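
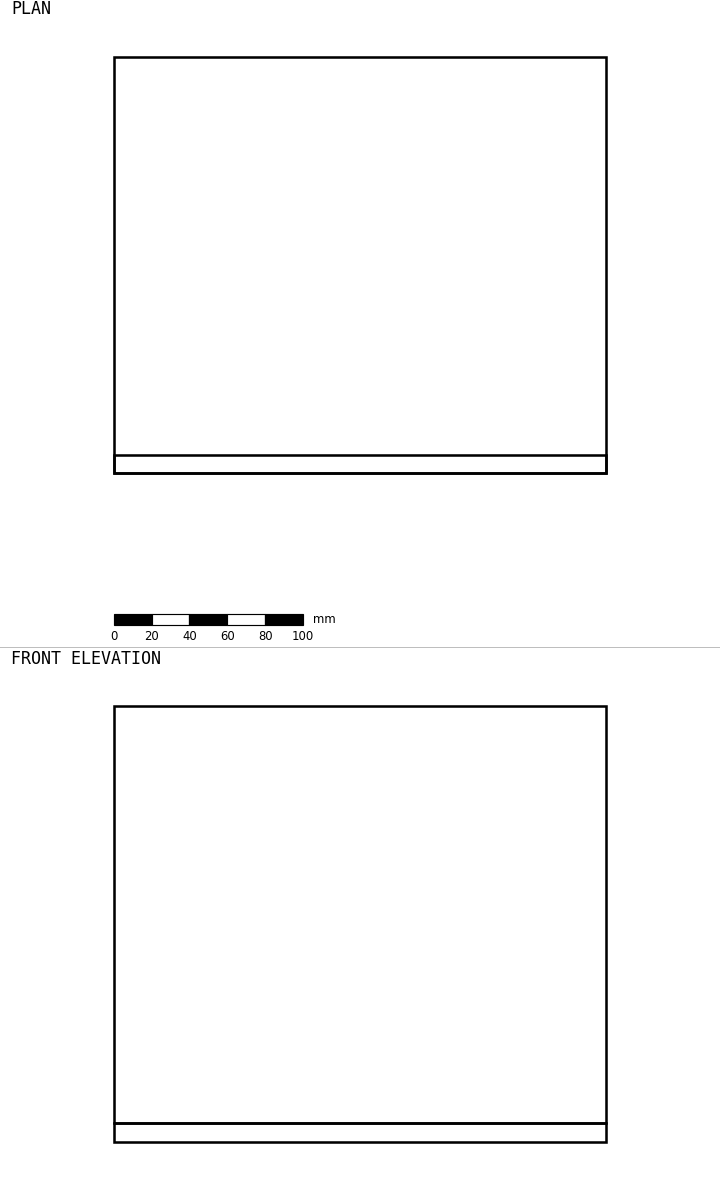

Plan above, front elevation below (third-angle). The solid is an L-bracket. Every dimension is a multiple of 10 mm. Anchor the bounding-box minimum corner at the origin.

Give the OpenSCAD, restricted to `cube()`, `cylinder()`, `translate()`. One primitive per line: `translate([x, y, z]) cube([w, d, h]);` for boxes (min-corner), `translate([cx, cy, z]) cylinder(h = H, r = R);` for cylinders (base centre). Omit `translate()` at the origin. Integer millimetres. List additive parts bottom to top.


cube([260, 220, 10]);
translate([0, 0, 10]) cube([260, 10, 220]);


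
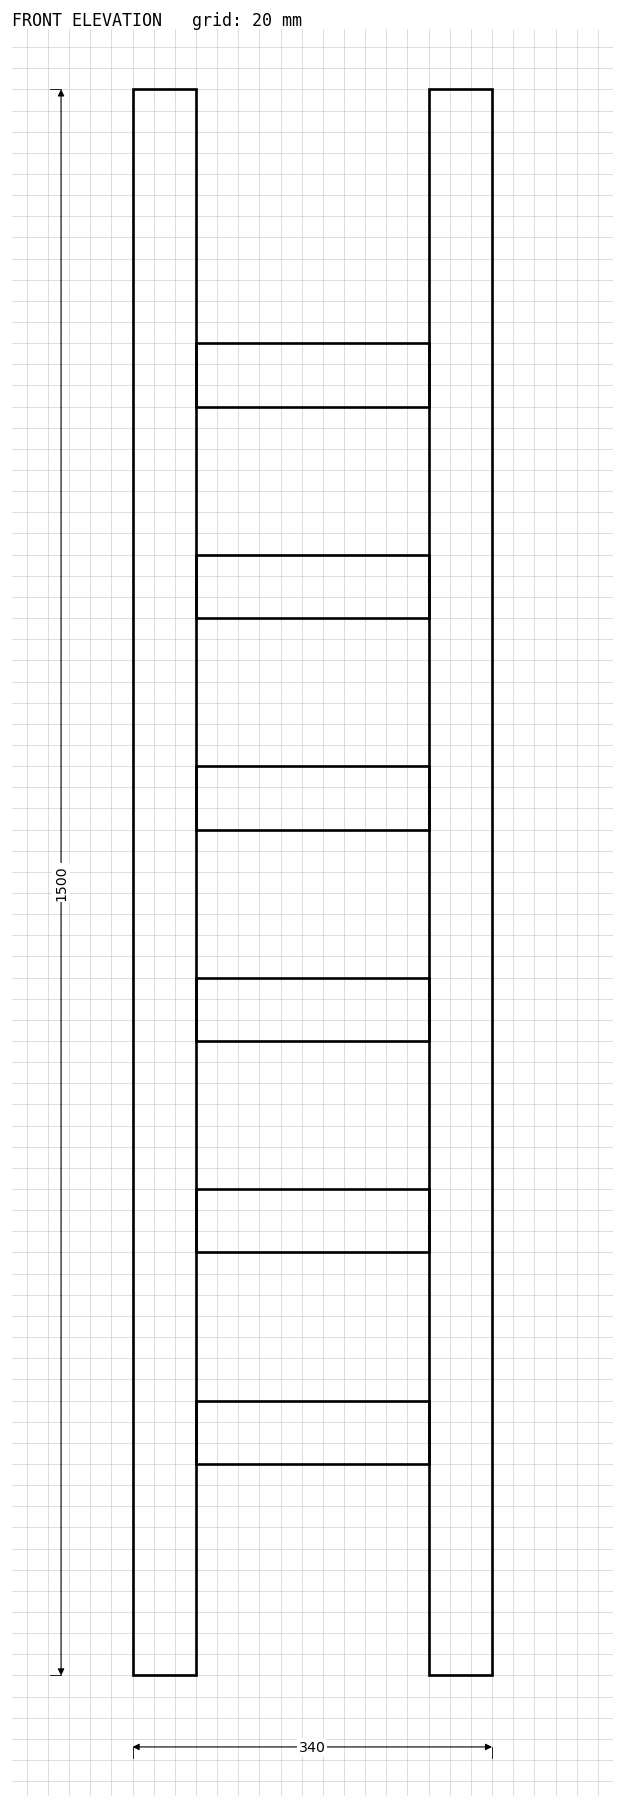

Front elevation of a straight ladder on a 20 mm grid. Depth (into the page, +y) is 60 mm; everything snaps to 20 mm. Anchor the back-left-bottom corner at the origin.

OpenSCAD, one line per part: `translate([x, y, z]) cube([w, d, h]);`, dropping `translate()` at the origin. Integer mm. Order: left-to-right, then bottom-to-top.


cube([60, 60, 1500]);
translate([60, 0, 200]) cube([220, 60, 60]);
translate([60, 0, 400]) cube([220, 60, 60]);
translate([60, 0, 600]) cube([220, 60, 60]);
translate([60, 0, 800]) cube([220, 60, 60]);
translate([60, 0, 1000]) cube([220, 60, 60]);
translate([60, 0, 1200]) cube([220, 60, 60]);
translate([280, 0, 0]) cube([60, 60, 1500]);


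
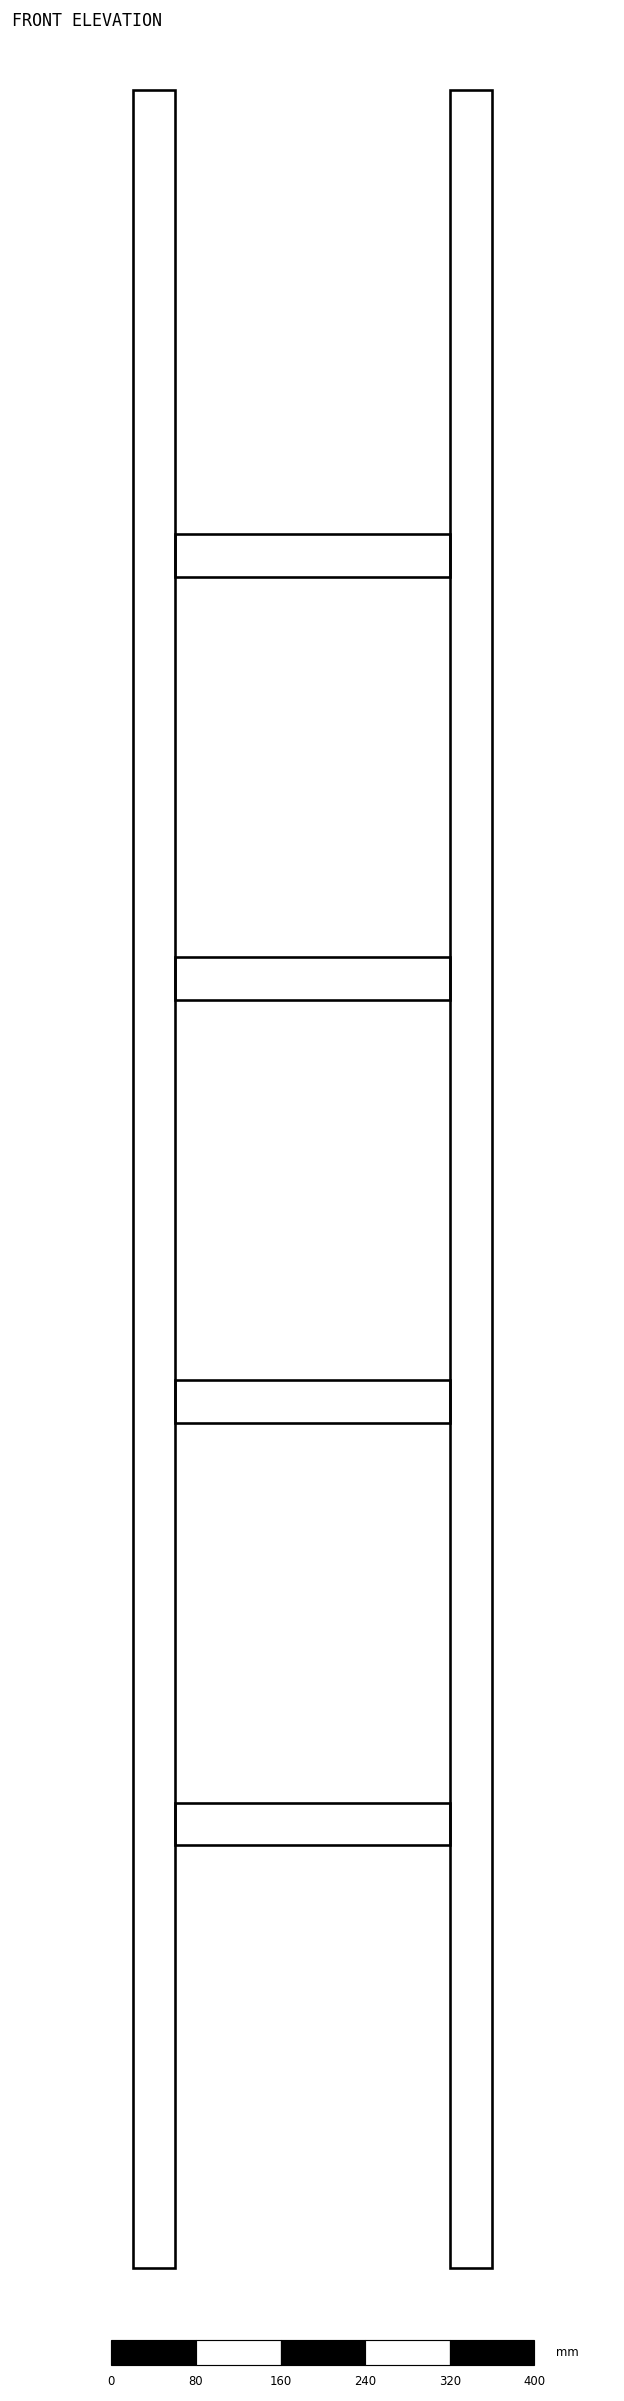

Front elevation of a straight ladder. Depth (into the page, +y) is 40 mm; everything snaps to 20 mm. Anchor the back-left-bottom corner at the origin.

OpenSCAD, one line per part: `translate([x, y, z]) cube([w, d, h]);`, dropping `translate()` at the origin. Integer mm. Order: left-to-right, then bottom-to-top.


cube([40, 40, 2060]);
translate([40, 0, 400]) cube([260, 40, 40]);
translate([40, 0, 800]) cube([260, 40, 40]);
translate([40, 0, 1200]) cube([260, 40, 40]);
translate([40, 0, 1600]) cube([260, 40, 40]);
translate([300, 0, 0]) cube([40, 40, 2060]);


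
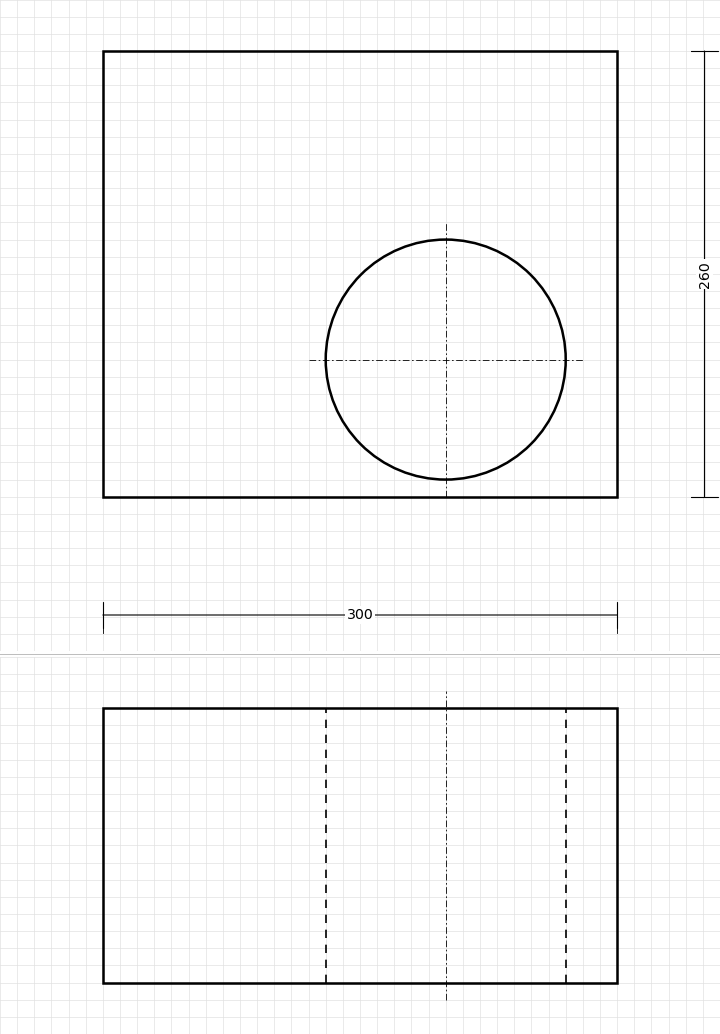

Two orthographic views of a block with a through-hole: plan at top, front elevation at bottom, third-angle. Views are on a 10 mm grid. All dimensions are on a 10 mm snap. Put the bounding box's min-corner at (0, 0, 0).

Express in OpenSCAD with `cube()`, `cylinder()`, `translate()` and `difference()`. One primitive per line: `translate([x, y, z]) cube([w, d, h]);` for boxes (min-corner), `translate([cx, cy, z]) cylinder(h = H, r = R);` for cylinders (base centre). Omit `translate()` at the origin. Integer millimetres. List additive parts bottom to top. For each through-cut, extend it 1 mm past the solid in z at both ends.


difference() {
  cube([300, 260, 160]);
  translate([200, 80, -1]) cylinder(h = 162, r = 70);
}


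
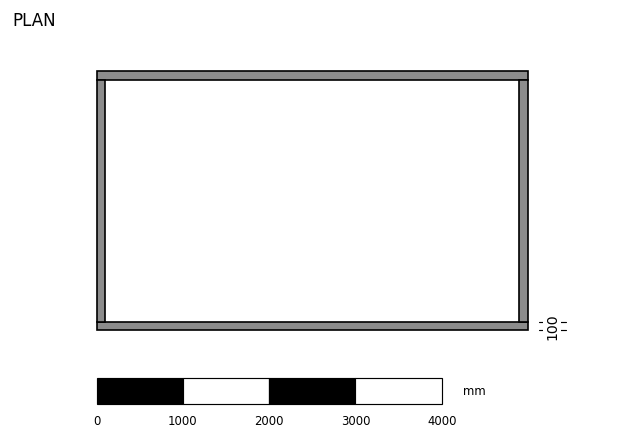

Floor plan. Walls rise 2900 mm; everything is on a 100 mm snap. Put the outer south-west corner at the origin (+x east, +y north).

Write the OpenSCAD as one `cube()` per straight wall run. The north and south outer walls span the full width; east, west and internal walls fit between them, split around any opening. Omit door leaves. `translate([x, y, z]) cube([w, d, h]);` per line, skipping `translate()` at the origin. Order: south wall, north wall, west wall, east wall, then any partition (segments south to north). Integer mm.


cube([5000, 100, 2900]);
translate([0, 2900, 0]) cube([5000, 100, 2900]);
translate([0, 100, 0]) cube([100, 2800, 2900]);
translate([4900, 100, 0]) cube([100, 2800, 2900]);


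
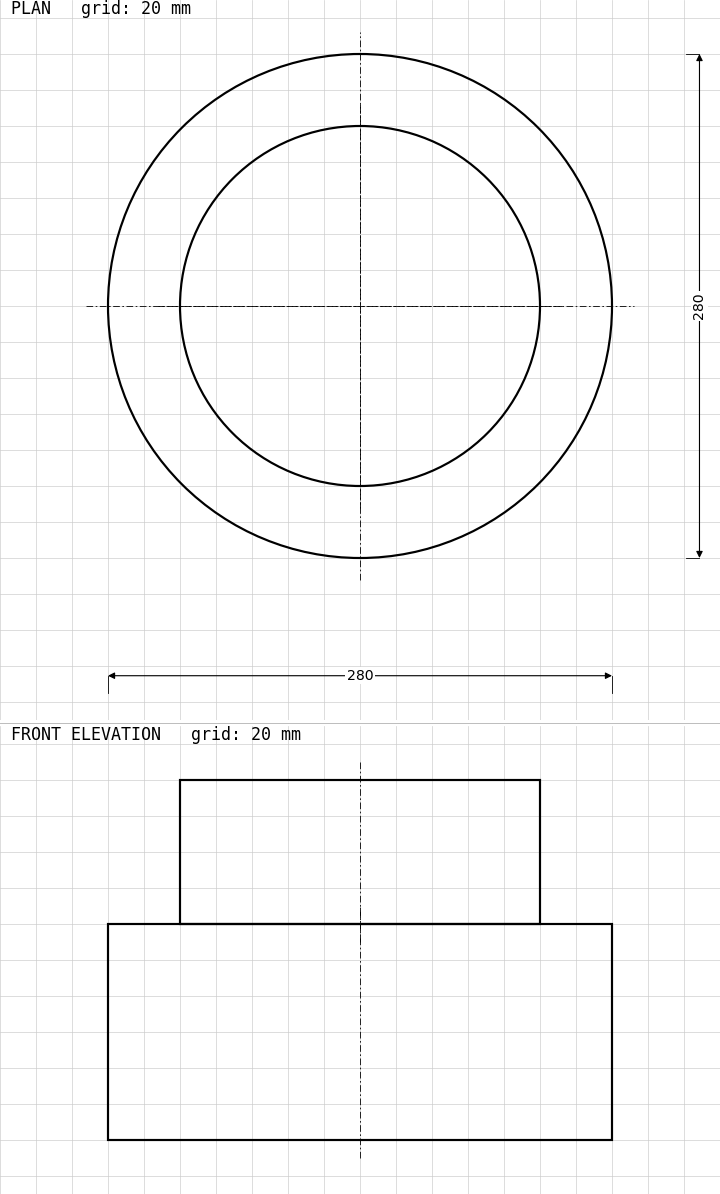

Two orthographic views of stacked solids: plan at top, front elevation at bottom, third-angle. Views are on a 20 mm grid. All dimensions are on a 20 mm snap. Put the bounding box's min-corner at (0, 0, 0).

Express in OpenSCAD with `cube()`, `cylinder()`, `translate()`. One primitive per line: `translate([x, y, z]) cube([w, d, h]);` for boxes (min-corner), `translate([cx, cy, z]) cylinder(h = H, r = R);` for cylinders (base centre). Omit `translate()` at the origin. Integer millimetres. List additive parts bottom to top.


translate([140, 140, 0]) cylinder(h = 120, r = 140);
translate([140, 140, 120]) cylinder(h = 80, r = 100);


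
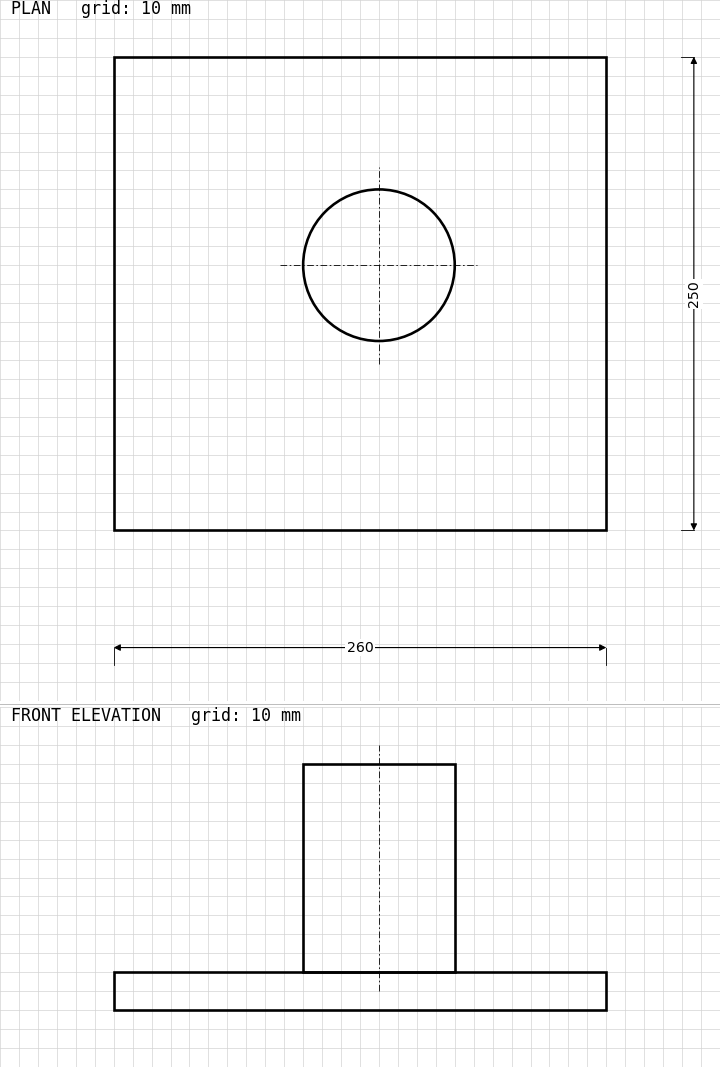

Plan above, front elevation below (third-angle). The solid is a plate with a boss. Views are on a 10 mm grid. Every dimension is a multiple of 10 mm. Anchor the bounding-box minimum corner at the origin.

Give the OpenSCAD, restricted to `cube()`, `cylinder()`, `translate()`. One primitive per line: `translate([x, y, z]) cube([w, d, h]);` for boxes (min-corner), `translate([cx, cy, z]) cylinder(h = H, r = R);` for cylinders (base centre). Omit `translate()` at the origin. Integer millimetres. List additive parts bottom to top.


cube([260, 250, 20]);
translate([140, 140, 20]) cylinder(h = 110, r = 40);


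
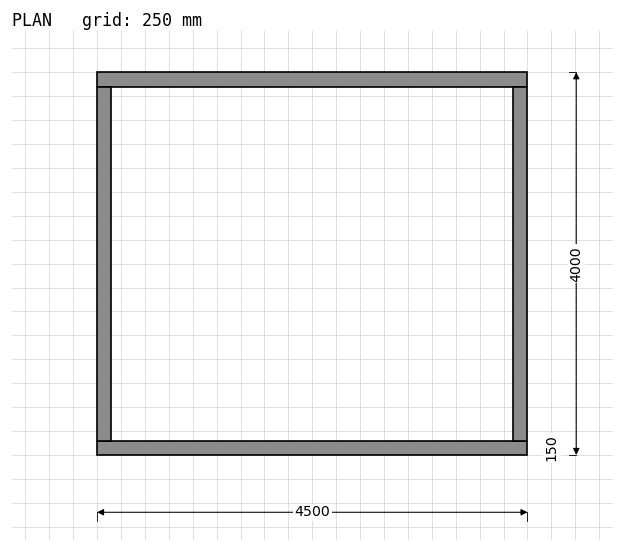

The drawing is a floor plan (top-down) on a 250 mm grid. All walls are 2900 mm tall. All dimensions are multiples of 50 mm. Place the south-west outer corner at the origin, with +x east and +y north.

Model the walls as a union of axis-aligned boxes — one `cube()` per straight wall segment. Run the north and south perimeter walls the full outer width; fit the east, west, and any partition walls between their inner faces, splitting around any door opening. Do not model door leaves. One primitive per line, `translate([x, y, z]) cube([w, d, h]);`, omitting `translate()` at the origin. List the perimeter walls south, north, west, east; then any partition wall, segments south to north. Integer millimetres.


cube([4500, 150, 2900]);
translate([0, 3850, 0]) cube([4500, 150, 2900]);
translate([0, 150, 0]) cube([150, 3700, 2900]);
translate([4350, 150, 0]) cube([150, 3700, 2900]);


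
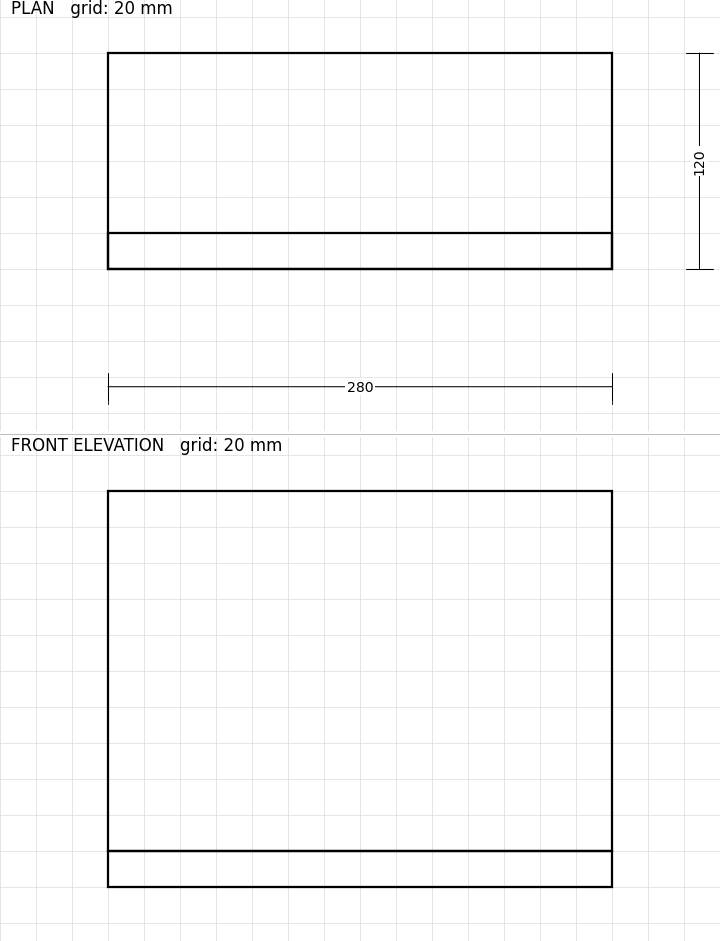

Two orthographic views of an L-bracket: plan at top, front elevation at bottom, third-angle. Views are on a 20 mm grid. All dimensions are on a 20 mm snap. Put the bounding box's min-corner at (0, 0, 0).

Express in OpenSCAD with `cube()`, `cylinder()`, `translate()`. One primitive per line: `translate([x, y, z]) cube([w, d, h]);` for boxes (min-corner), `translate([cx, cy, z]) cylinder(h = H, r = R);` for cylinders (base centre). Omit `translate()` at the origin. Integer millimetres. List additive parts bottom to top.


cube([280, 120, 20]);
translate([0, 0, 20]) cube([280, 20, 200]);


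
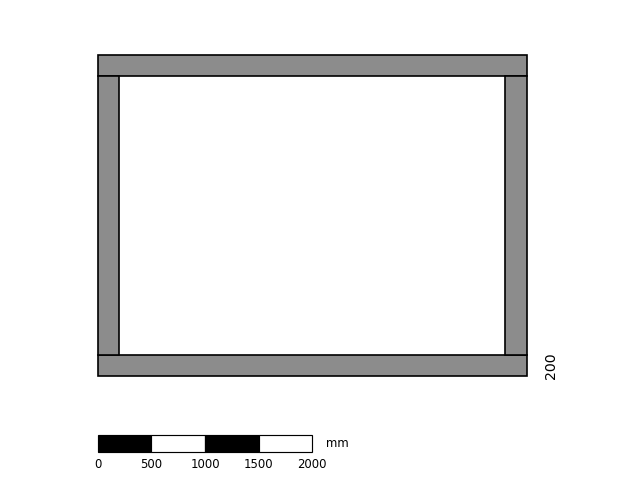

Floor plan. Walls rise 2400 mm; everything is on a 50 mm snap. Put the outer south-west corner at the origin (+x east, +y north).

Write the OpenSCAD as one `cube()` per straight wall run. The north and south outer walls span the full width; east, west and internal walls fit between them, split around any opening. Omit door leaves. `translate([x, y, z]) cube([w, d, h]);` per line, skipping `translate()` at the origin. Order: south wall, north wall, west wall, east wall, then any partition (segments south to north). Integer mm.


cube([4000, 200, 2400]);
translate([0, 2800, 0]) cube([4000, 200, 2400]);
translate([0, 200, 0]) cube([200, 2600, 2400]);
translate([3800, 200, 0]) cube([200, 2600, 2400]);


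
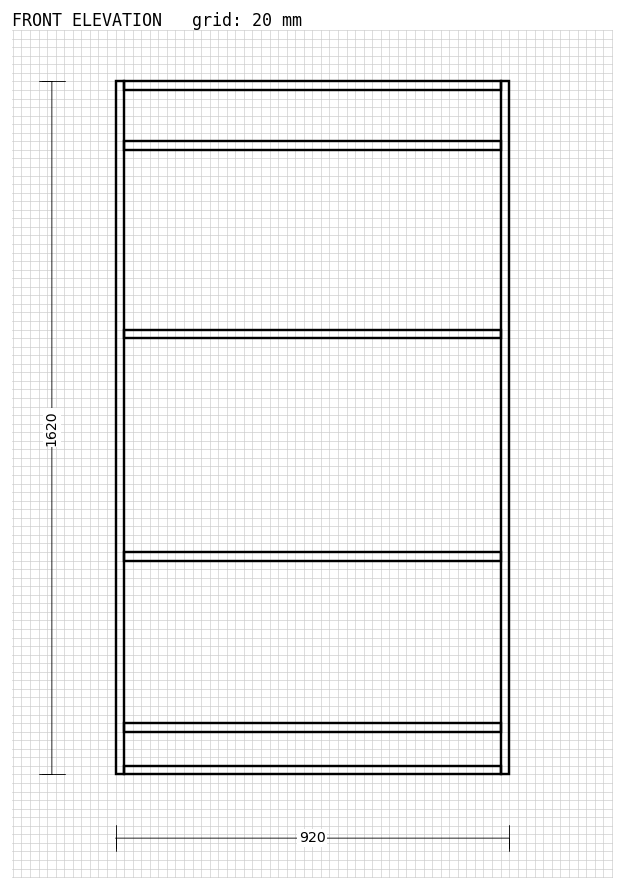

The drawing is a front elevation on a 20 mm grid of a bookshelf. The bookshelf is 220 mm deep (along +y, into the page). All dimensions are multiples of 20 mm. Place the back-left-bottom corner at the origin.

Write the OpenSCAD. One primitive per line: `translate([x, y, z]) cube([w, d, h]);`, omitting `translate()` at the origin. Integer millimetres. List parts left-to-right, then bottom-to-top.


cube([20, 220, 1620]);
translate([20, 0, 0]) cube([880, 220, 20]);
translate([20, 0, 100]) cube([880, 220, 20]);
translate([20, 0, 500]) cube([880, 220, 20]);
translate([20, 0, 1020]) cube([880, 220, 20]);
translate([20, 0, 1460]) cube([880, 220, 20]);
translate([20, 0, 1600]) cube([880, 220, 20]);
translate([900, 0, 0]) cube([20, 220, 1620]);


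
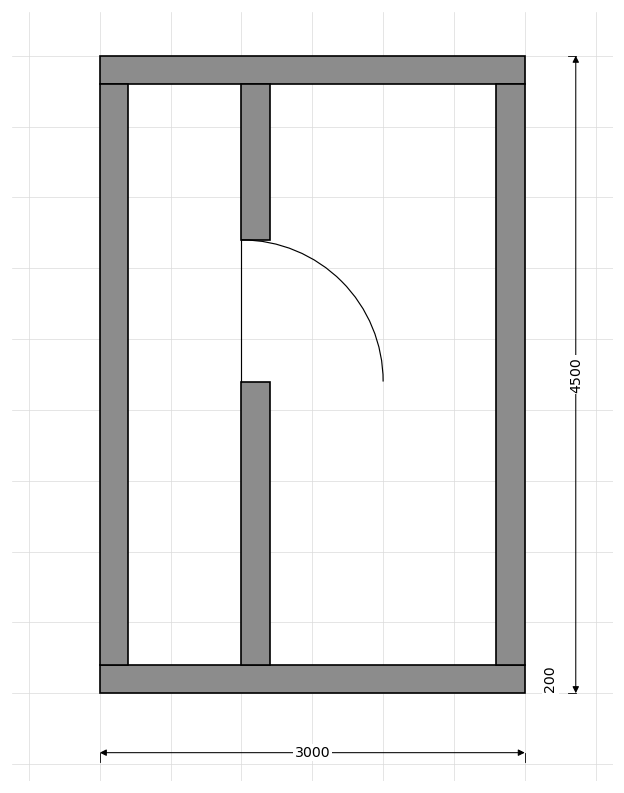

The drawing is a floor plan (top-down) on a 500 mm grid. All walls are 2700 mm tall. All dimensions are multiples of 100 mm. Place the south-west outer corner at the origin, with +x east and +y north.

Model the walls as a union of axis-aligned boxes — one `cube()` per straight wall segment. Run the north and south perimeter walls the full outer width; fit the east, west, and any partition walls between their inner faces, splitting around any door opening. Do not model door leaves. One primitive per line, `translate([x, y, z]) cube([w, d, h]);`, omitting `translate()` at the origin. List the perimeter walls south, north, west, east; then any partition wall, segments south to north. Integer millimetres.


cube([3000, 200, 2700]);
translate([0, 4300, 0]) cube([3000, 200, 2700]);
translate([0, 200, 0]) cube([200, 4100, 2700]);
translate([2800, 200, 0]) cube([200, 4100, 2700]);
translate([1000, 200, 0]) cube([200, 2000, 2700]);
translate([1000, 3200, 0]) cube([200, 1100, 2700]);


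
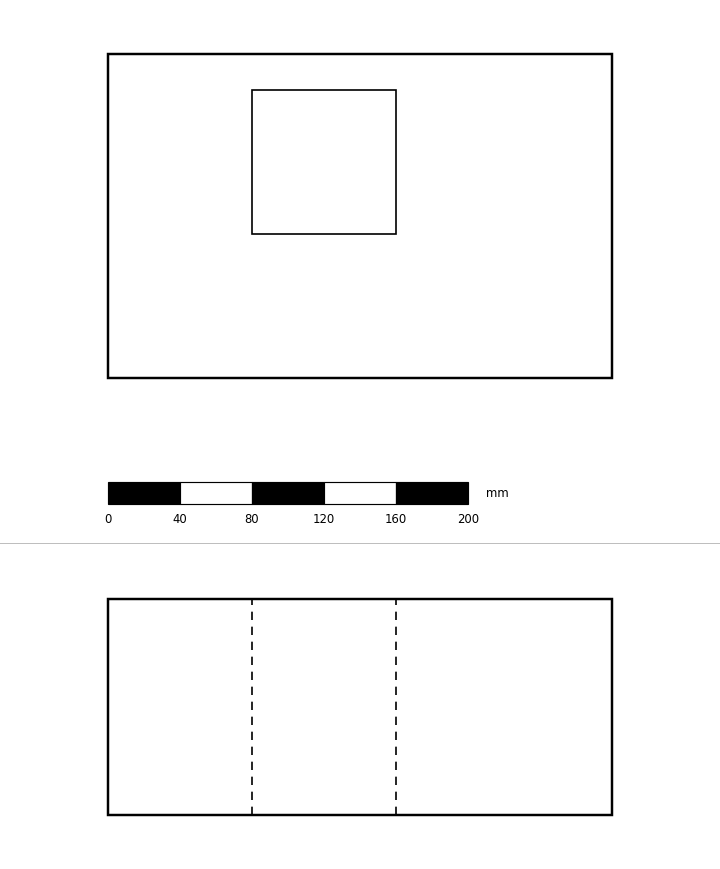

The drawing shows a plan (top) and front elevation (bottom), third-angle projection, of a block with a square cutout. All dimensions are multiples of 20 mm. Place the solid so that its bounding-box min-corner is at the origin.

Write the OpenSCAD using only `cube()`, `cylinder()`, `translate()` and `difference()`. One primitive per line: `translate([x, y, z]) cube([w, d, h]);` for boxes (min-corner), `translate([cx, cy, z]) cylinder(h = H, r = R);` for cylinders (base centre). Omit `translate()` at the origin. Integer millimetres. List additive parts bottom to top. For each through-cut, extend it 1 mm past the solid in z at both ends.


difference() {
  cube([280, 180, 120]);
  translate([80, 80, -1]) cube([80, 80, 122]);
}


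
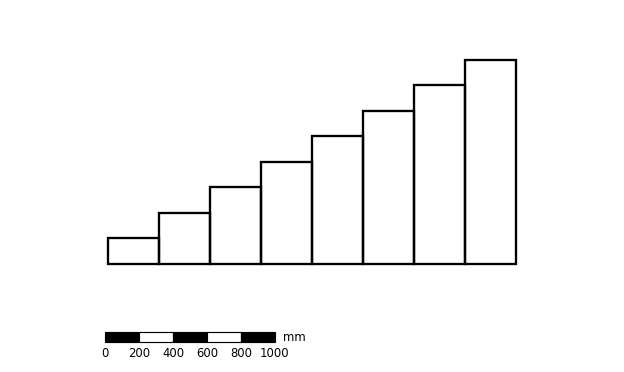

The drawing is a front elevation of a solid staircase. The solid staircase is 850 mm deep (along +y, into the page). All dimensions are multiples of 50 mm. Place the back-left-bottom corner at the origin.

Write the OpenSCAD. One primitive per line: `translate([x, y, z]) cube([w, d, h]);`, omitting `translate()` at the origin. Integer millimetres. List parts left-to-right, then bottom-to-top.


cube([300, 850, 150]);
translate([300, 0, 0]) cube([300, 850, 300]);
translate([600, 0, 0]) cube([300, 850, 450]);
translate([900, 0, 0]) cube([300, 850, 600]);
translate([1200, 0, 0]) cube([300, 850, 750]);
translate([1500, 0, 0]) cube([300, 850, 900]);
translate([1800, 0, 0]) cube([300, 850, 1050]);
translate([2100, 0, 0]) cube([300, 850, 1200]);


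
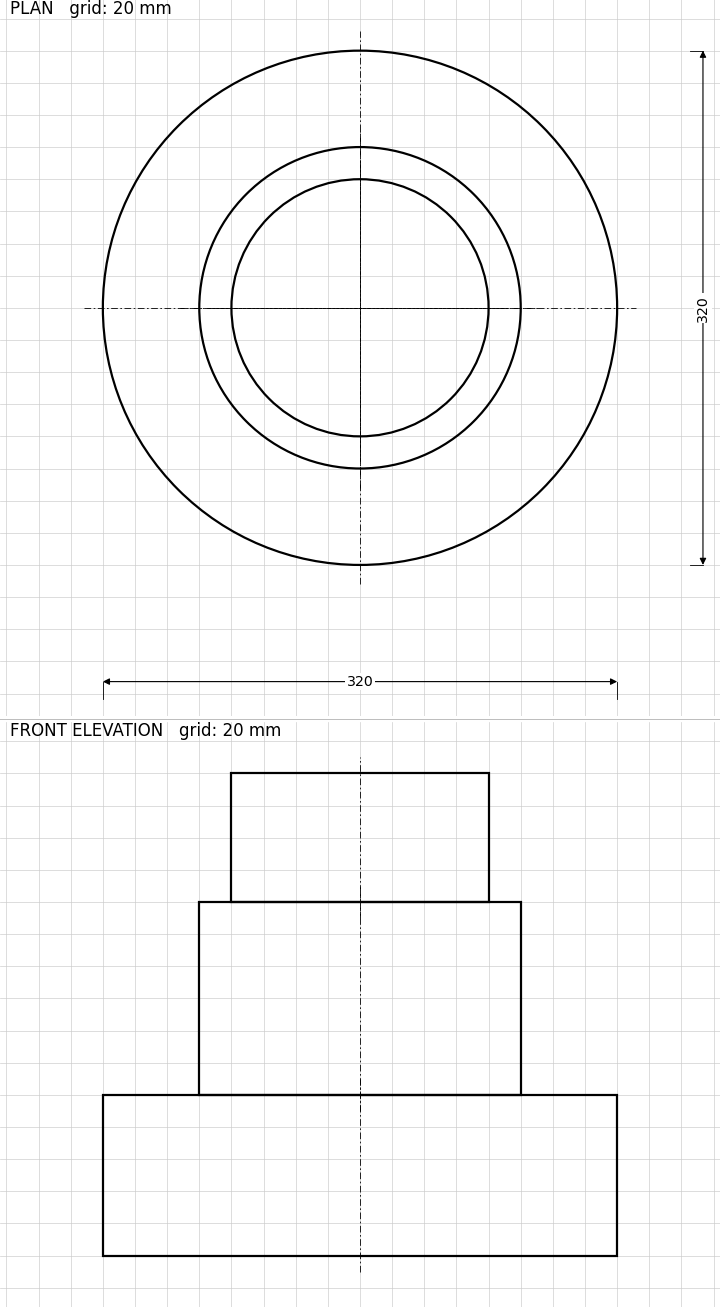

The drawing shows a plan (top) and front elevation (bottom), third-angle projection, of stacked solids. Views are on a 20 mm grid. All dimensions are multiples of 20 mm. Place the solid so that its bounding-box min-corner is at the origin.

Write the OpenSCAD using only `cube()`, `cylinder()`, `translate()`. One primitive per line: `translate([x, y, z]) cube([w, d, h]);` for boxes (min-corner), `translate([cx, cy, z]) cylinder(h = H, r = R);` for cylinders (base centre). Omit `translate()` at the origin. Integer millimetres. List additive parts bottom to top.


translate([160, 160, 0]) cylinder(h = 100, r = 160);
translate([160, 160, 100]) cylinder(h = 120, r = 100);
translate([160, 160, 220]) cylinder(h = 80, r = 80);


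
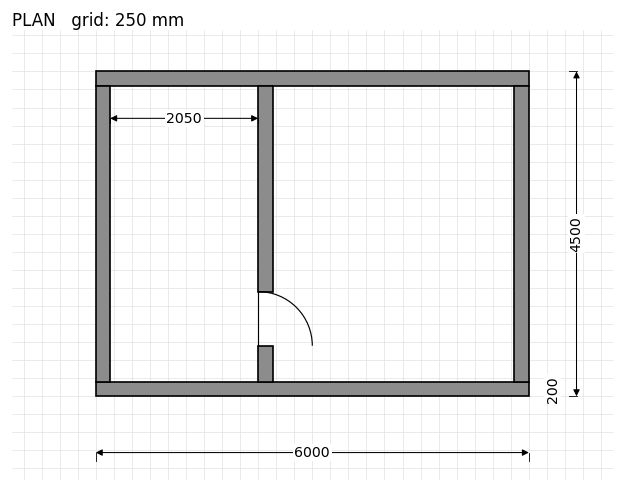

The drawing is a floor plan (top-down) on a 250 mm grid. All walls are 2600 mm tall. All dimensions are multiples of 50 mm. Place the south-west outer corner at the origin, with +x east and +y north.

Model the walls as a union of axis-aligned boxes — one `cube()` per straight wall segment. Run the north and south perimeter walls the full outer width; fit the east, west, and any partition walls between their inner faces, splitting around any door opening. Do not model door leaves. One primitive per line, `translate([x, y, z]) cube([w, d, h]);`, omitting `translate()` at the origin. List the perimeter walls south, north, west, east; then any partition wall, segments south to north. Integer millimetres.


cube([6000, 200, 2600]);
translate([0, 4300, 0]) cube([6000, 200, 2600]);
translate([0, 200, 0]) cube([200, 4100, 2600]);
translate([5800, 200, 0]) cube([200, 4100, 2600]);
translate([2250, 200, 0]) cube([200, 500, 2600]);
translate([2250, 1450, 0]) cube([200, 2850, 2600]);


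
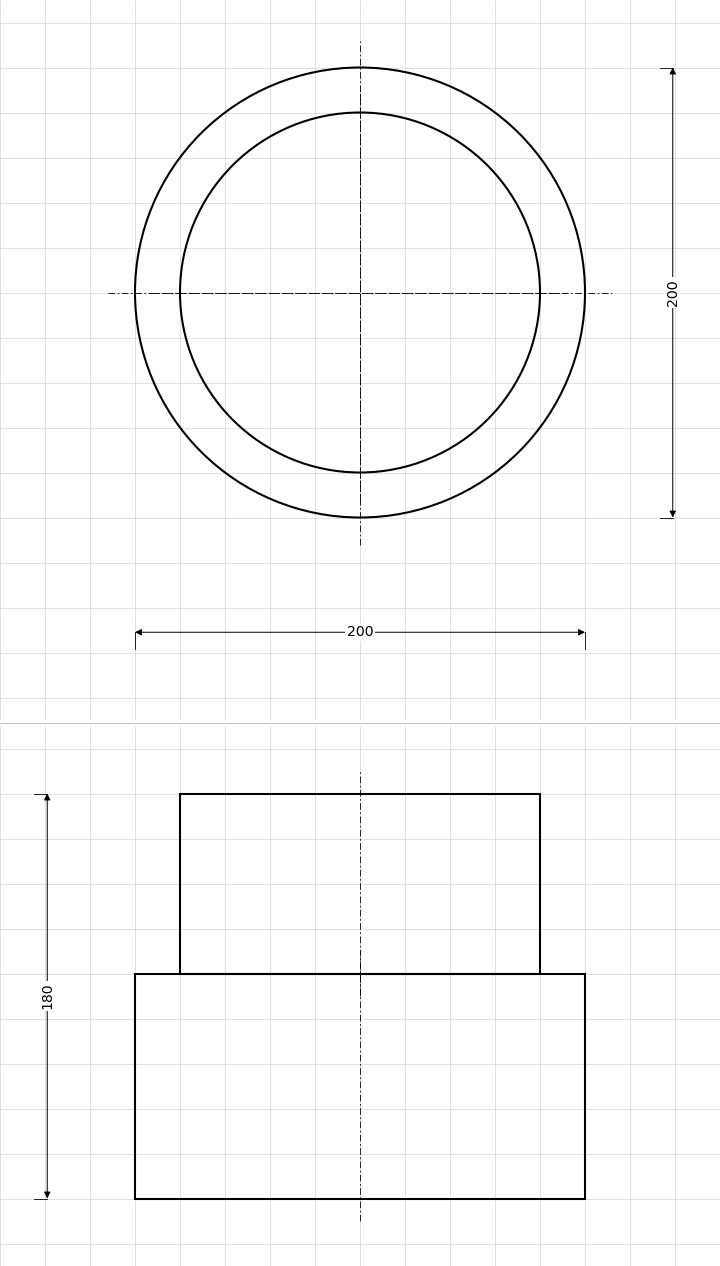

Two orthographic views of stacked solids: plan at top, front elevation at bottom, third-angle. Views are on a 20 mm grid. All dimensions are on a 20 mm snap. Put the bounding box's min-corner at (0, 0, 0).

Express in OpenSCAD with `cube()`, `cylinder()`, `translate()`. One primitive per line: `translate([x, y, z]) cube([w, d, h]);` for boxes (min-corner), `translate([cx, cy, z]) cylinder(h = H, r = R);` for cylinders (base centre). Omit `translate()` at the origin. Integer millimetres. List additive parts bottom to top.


translate([100, 100, 0]) cylinder(h = 100, r = 100);
translate([100, 100, 100]) cylinder(h = 80, r = 80);


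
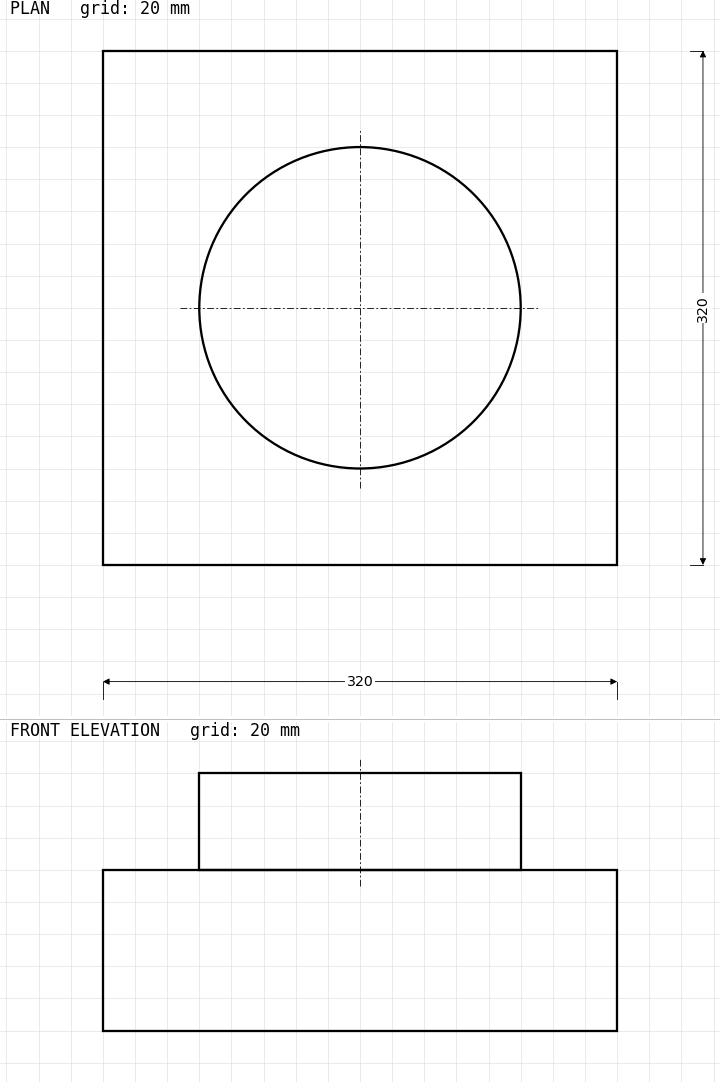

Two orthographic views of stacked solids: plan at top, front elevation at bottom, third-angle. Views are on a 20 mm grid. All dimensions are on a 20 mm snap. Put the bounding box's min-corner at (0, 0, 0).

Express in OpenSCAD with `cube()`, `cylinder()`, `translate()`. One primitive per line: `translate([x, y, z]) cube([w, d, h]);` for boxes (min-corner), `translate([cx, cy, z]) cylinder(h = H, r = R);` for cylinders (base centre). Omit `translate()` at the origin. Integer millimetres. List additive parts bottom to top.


cube([320, 320, 100]);
translate([160, 160, 100]) cylinder(h = 60, r = 100);


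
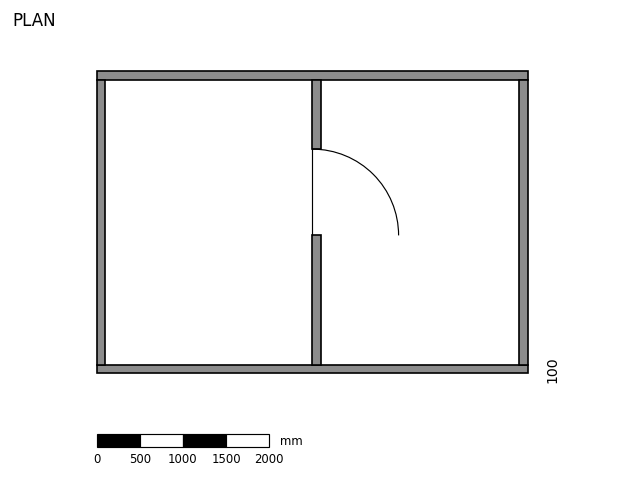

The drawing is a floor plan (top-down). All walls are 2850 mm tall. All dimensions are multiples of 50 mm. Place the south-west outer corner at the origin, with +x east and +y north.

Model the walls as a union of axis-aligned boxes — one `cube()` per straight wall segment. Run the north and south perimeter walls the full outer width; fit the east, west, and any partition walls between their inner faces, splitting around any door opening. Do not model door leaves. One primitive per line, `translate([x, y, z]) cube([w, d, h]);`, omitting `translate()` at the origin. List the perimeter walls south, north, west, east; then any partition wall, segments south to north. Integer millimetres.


cube([5000, 100, 2850]);
translate([0, 3400, 0]) cube([5000, 100, 2850]);
translate([0, 100, 0]) cube([100, 3300, 2850]);
translate([4900, 100, 0]) cube([100, 3300, 2850]);
translate([2500, 100, 0]) cube([100, 1500, 2850]);
translate([2500, 2600, 0]) cube([100, 800, 2850]);


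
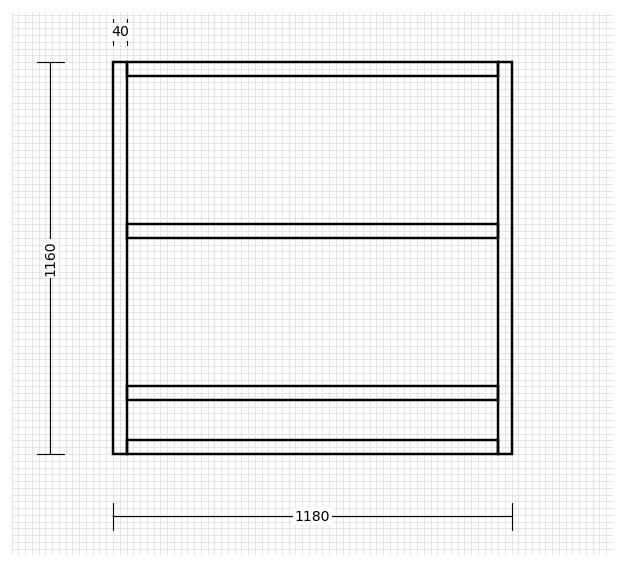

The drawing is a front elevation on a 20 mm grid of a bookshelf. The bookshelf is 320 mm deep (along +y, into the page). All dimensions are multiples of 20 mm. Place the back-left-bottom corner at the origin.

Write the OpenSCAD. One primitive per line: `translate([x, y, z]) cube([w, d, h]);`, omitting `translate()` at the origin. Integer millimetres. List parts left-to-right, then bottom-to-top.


cube([40, 320, 1160]);
translate([40, 0, 0]) cube([1100, 320, 40]);
translate([40, 0, 160]) cube([1100, 320, 40]);
translate([40, 0, 640]) cube([1100, 320, 40]);
translate([40, 0, 1120]) cube([1100, 320, 40]);
translate([1140, 0, 0]) cube([40, 320, 1160]);


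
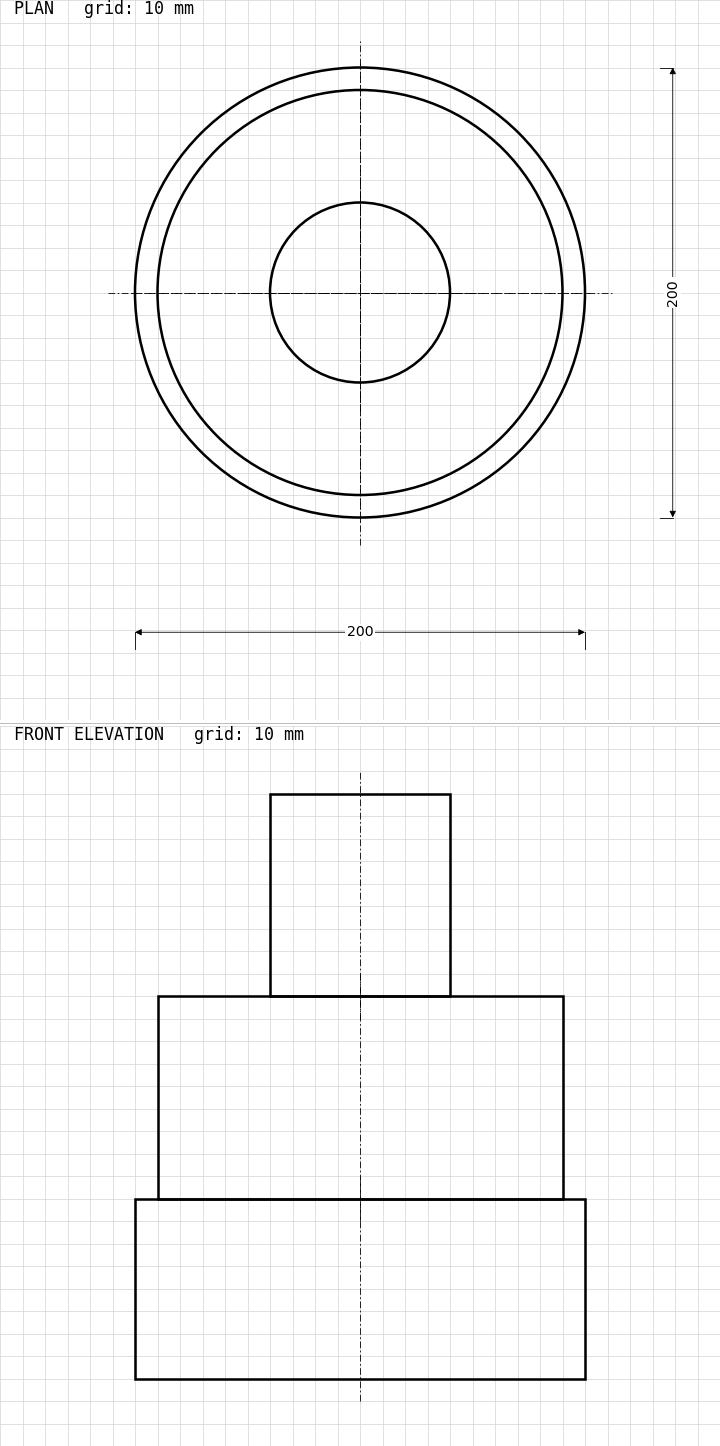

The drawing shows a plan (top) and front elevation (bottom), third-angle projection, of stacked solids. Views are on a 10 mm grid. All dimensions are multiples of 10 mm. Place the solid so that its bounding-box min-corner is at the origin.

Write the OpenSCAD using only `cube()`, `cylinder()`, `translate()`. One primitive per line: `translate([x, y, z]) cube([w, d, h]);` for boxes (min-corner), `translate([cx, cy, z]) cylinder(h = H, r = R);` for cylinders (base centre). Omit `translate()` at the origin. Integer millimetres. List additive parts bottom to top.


translate([100, 100, 0]) cylinder(h = 80, r = 100);
translate([100, 100, 80]) cylinder(h = 90, r = 90);
translate([100, 100, 170]) cylinder(h = 90, r = 40);


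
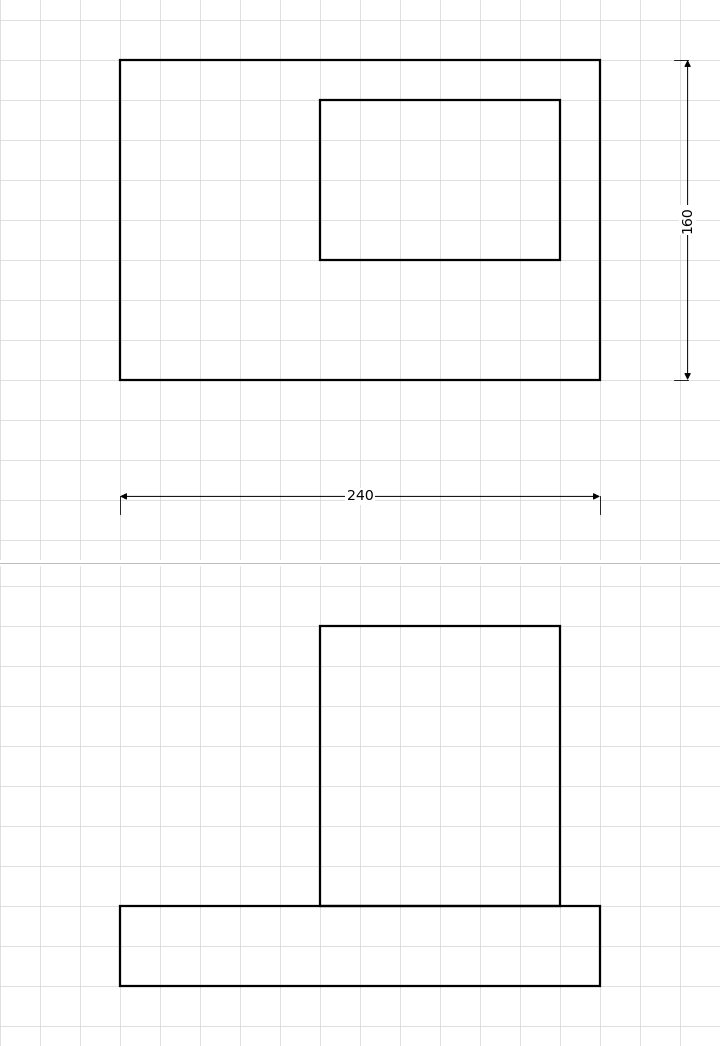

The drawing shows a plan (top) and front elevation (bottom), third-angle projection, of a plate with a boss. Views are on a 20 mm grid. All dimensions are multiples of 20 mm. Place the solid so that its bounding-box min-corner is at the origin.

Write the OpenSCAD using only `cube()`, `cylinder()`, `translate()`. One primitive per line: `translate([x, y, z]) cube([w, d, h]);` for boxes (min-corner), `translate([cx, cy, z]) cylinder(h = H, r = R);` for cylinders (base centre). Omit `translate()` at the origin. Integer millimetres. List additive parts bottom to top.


cube([240, 160, 40]);
translate([100, 60, 40]) cube([120, 80, 140]);


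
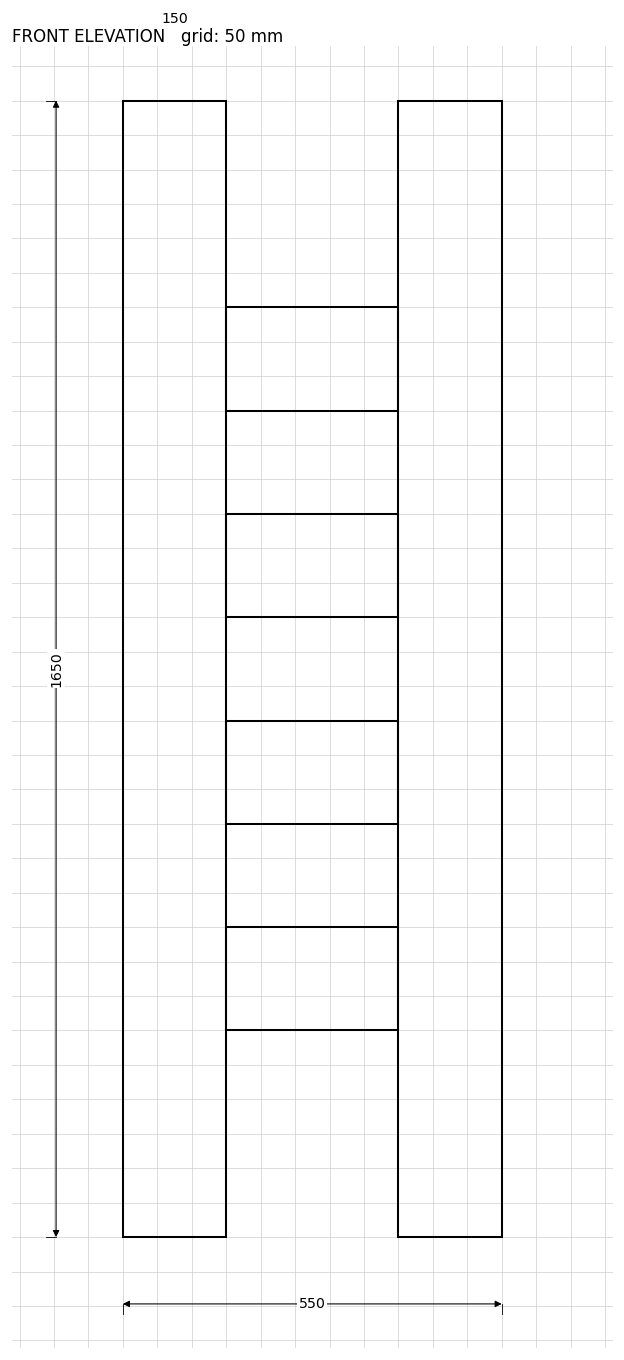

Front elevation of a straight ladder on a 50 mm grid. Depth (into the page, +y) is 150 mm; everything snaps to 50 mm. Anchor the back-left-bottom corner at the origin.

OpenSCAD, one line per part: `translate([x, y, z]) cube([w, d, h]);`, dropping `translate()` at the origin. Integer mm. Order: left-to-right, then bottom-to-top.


cube([150, 150, 1650]);
translate([150, 0, 300]) cube([250, 150, 150]);
translate([150, 0, 600]) cube([250, 150, 150]);
translate([150, 0, 900]) cube([250, 150, 150]);
translate([150, 0, 1200]) cube([250, 150, 150]);
translate([400, 0, 0]) cube([150, 150, 1650]);


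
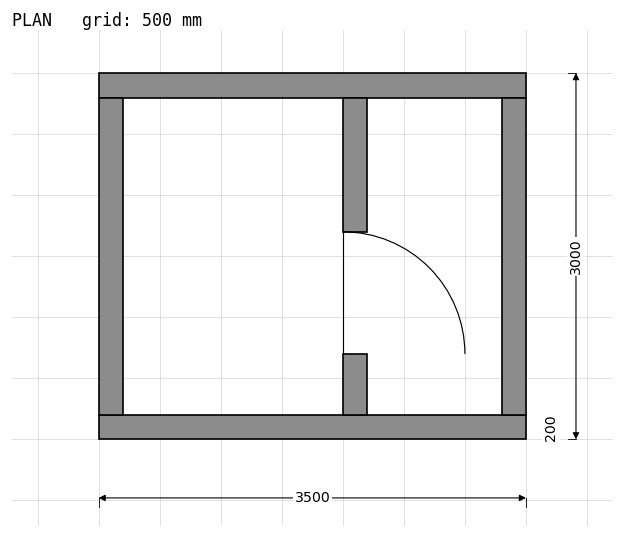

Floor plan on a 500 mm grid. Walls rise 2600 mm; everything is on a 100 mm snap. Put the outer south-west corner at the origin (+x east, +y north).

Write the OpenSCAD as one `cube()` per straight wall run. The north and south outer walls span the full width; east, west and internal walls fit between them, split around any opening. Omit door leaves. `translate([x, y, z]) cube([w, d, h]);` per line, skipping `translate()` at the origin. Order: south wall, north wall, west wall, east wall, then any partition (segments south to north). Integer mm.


cube([3500, 200, 2600]);
translate([0, 2800, 0]) cube([3500, 200, 2600]);
translate([0, 200, 0]) cube([200, 2600, 2600]);
translate([3300, 200, 0]) cube([200, 2600, 2600]);
translate([2000, 200, 0]) cube([200, 500, 2600]);
translate([2000, 1700, 0]) cube([200, 1100, 2600]);


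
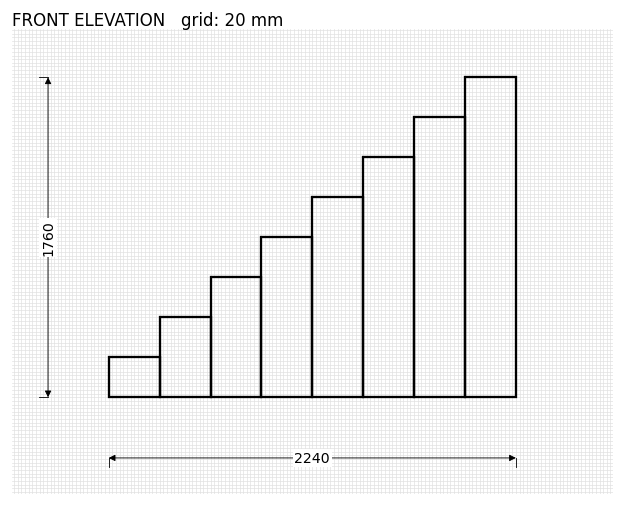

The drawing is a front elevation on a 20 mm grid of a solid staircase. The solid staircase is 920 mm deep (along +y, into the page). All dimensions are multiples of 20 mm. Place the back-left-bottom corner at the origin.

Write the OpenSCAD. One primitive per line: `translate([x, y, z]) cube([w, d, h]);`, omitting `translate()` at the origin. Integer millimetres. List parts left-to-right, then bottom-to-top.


cube([280, 920, 220]);
translate([280, 0, 0]) cube([280, 920, 440]);
translate([560, 0, 0]) cube([280, 920, 660]);
translate([840, 0, 0]) cube([280, 920, 880]);
translate([1120, 0, 0]) cube([280, 920, 1100]);
translate([1400, 0, 0]) cube([280, 920, 1320]);
translate([1680, 0, 0]) cube([280, 920, 1540]);
translate([1960, 0, 0]) cube([280, 920, 1760]);


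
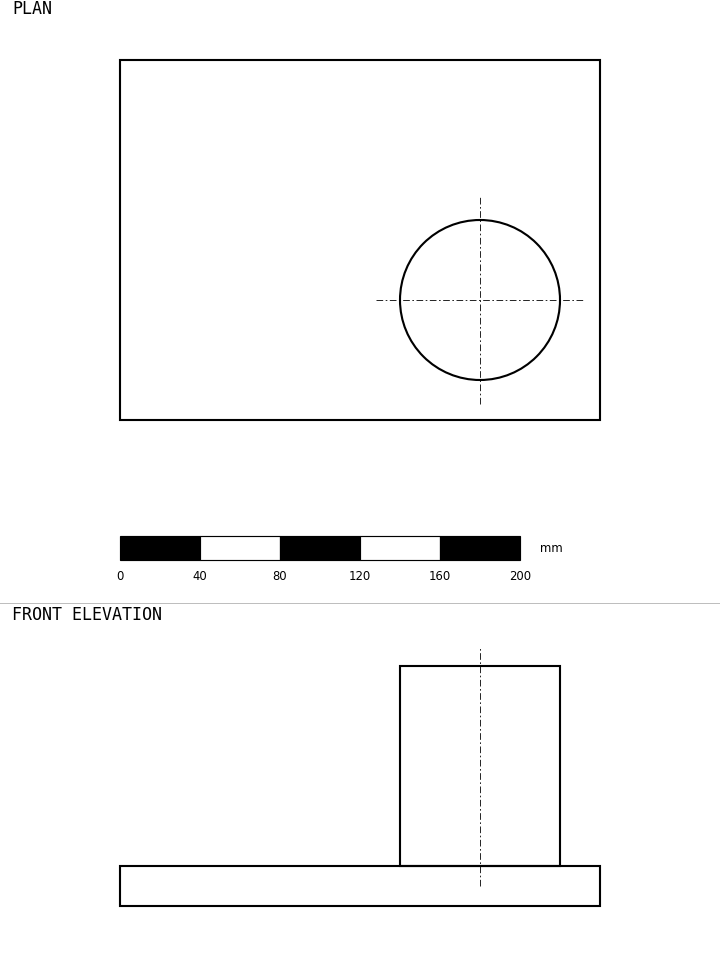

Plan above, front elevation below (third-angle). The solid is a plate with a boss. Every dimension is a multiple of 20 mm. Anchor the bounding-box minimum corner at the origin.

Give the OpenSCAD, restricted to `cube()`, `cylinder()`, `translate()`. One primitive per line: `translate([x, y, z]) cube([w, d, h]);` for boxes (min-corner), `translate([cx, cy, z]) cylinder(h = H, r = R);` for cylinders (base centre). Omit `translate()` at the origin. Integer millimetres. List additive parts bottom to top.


cube([240, 180, 20]);
translate([180, 60, 20]) cylinder(h = 100, r = 40);


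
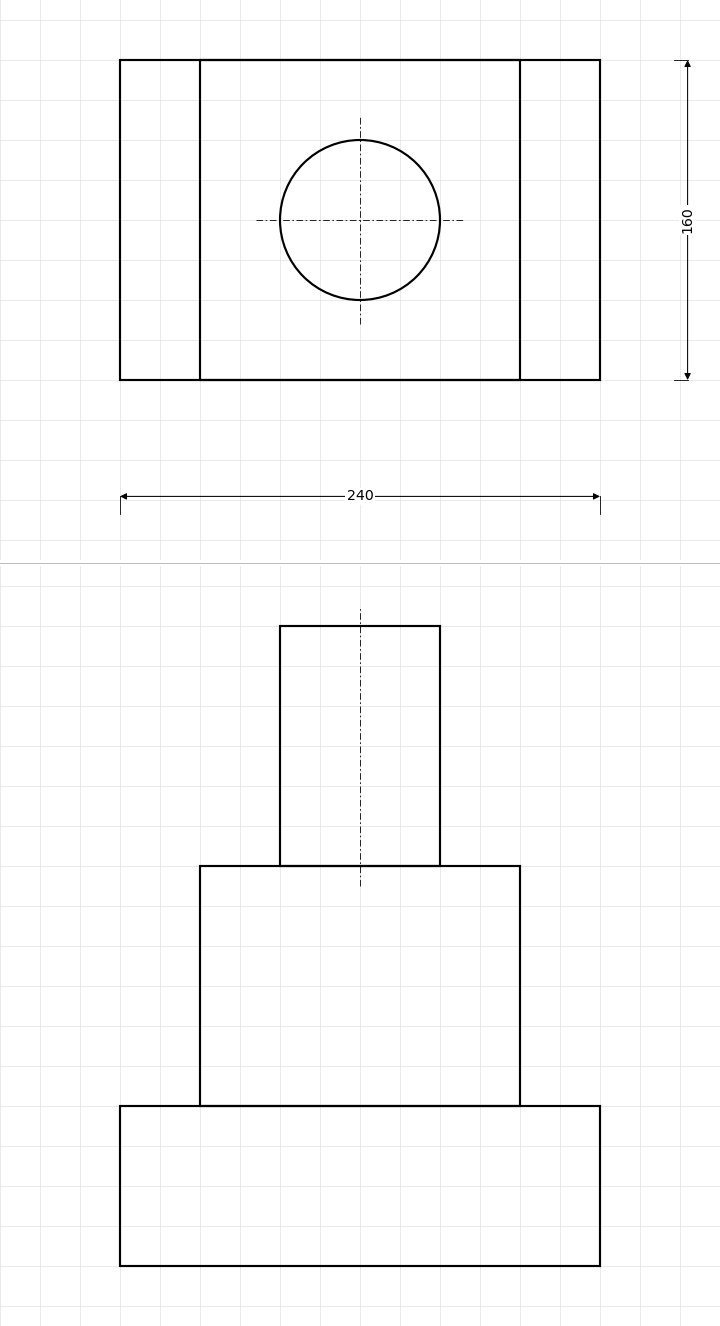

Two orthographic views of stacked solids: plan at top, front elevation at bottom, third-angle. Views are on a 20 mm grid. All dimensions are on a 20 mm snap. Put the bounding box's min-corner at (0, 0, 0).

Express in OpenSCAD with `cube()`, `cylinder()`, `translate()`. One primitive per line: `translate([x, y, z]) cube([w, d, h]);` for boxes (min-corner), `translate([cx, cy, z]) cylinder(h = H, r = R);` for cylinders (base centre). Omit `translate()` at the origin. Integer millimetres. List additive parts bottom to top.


cube([240, 160, 80]);
translate([40, 0, 80]) cube([160, 160, 120]);
translate([120, 80, 200]) cylinder(h = 120, r = 40);


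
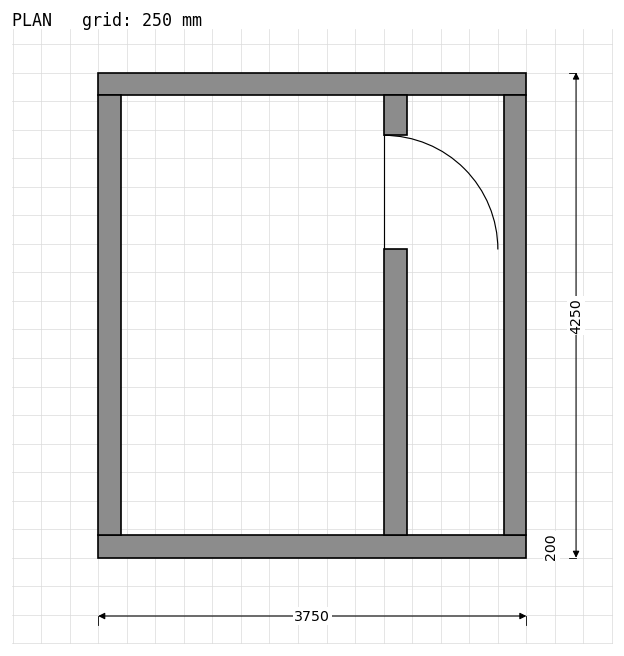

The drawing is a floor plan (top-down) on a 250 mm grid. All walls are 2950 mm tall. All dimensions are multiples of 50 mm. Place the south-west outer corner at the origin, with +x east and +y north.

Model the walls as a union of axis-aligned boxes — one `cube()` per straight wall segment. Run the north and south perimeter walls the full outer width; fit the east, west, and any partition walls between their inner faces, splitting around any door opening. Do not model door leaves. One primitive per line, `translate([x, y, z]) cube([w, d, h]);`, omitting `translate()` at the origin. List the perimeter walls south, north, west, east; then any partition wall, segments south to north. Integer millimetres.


cube([3750, 200, 2950]);
translate([0, 4050, 0]) cube([3750, 200, 2950]);
translate([0, 200, 0]) cube([200, 3850, 2950]);
translate([3550, 200, 0]) cube([200, 3850, 2950]);
translate([2500, 200, 0]) cube([200, 2500, 2950]);
translate([2500, 3700, 0]) cube([200, 350, 2950]);


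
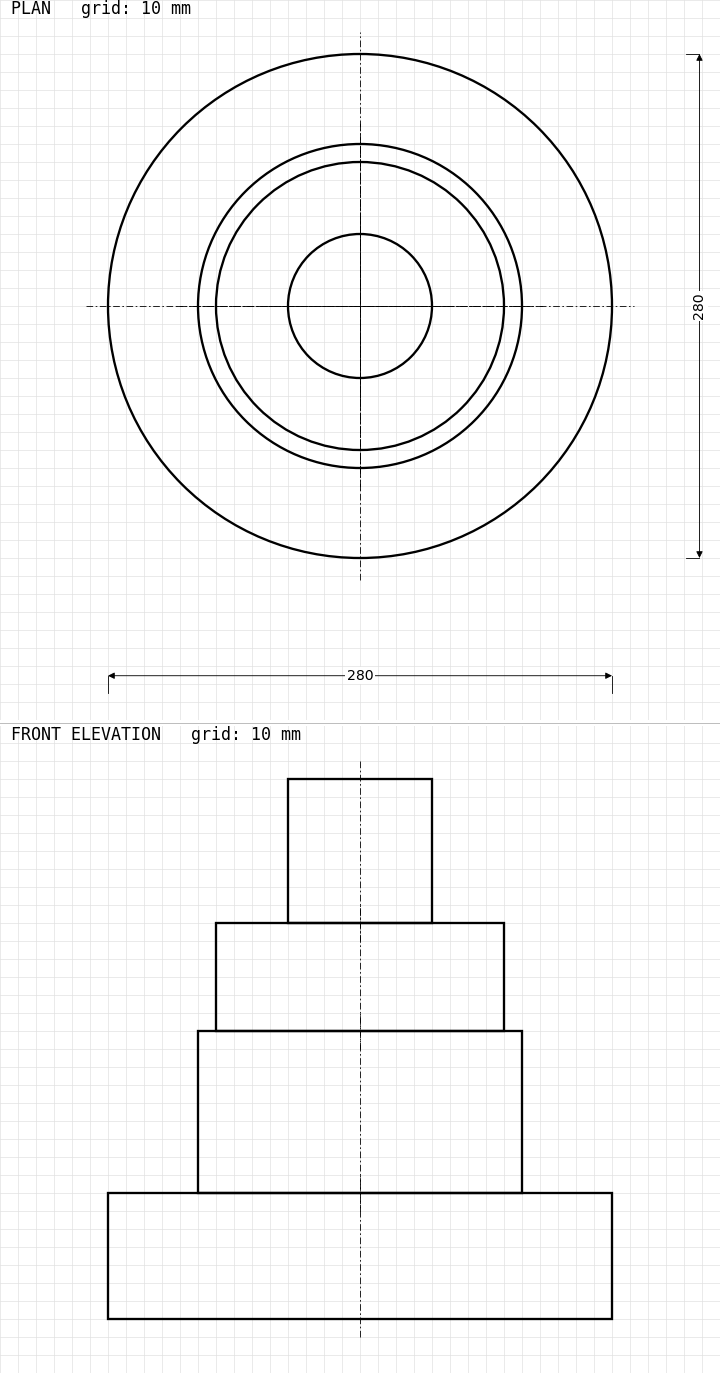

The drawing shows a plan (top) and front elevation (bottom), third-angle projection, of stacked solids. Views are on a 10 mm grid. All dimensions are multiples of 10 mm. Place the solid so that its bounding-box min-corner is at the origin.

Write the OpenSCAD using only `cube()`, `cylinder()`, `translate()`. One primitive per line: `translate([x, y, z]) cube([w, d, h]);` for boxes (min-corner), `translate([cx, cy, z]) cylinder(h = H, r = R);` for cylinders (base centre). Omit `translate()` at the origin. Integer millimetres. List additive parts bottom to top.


translate([140, 140, 0]) cylinder(h = 70, r = 140);
translate([140, 140, 70]) cylinder(h = 90, r = 90);
translate([140, 140, 160]) cylinder(h = 60, r = 80);
translate([140, 140, 220]) cylinder(h = 80, r = 40);


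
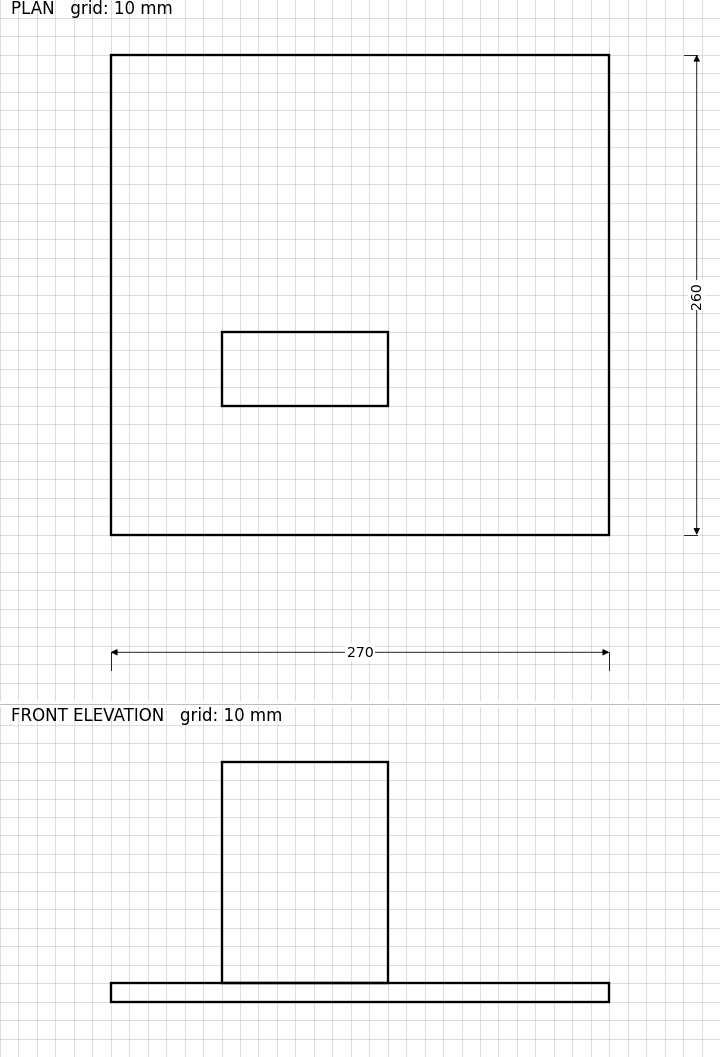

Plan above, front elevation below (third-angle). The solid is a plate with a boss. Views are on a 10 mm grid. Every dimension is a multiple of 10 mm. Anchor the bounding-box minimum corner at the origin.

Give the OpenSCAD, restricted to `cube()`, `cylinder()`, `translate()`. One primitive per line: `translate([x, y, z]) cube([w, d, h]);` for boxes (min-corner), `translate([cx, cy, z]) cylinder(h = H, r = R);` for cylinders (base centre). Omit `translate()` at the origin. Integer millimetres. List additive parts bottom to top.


cube([270, 260, 10]);
translate([60, 70, 10]) cube([90, 40, 120]);


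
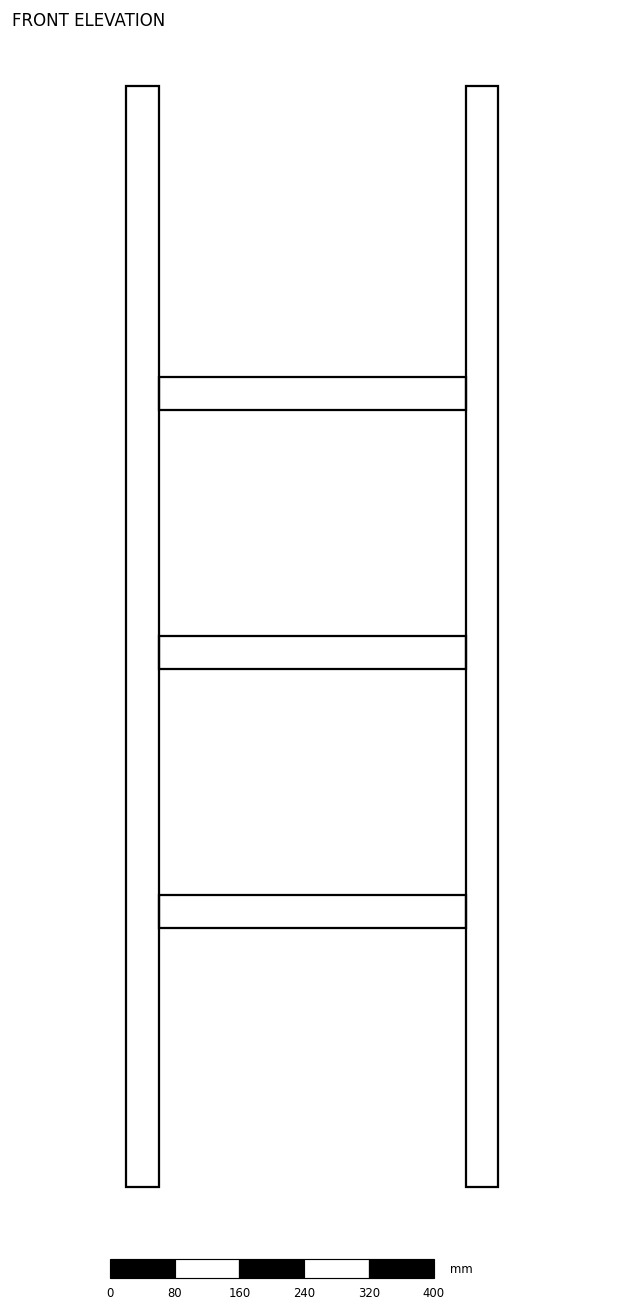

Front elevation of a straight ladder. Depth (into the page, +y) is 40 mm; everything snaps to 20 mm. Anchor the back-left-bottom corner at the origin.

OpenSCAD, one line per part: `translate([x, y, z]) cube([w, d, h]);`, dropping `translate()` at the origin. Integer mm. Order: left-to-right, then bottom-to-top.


cube([40, 40, 1360]);
translate([40, 0, 320]) cube([380, 40, 40]);
translate([40, 0, 640]) cube([380, 40, 40]);
translate([40, 0, 960]) cube([380, 40, 40]);
translate([420, 0, 0]) cube([40, 40, 1360]);


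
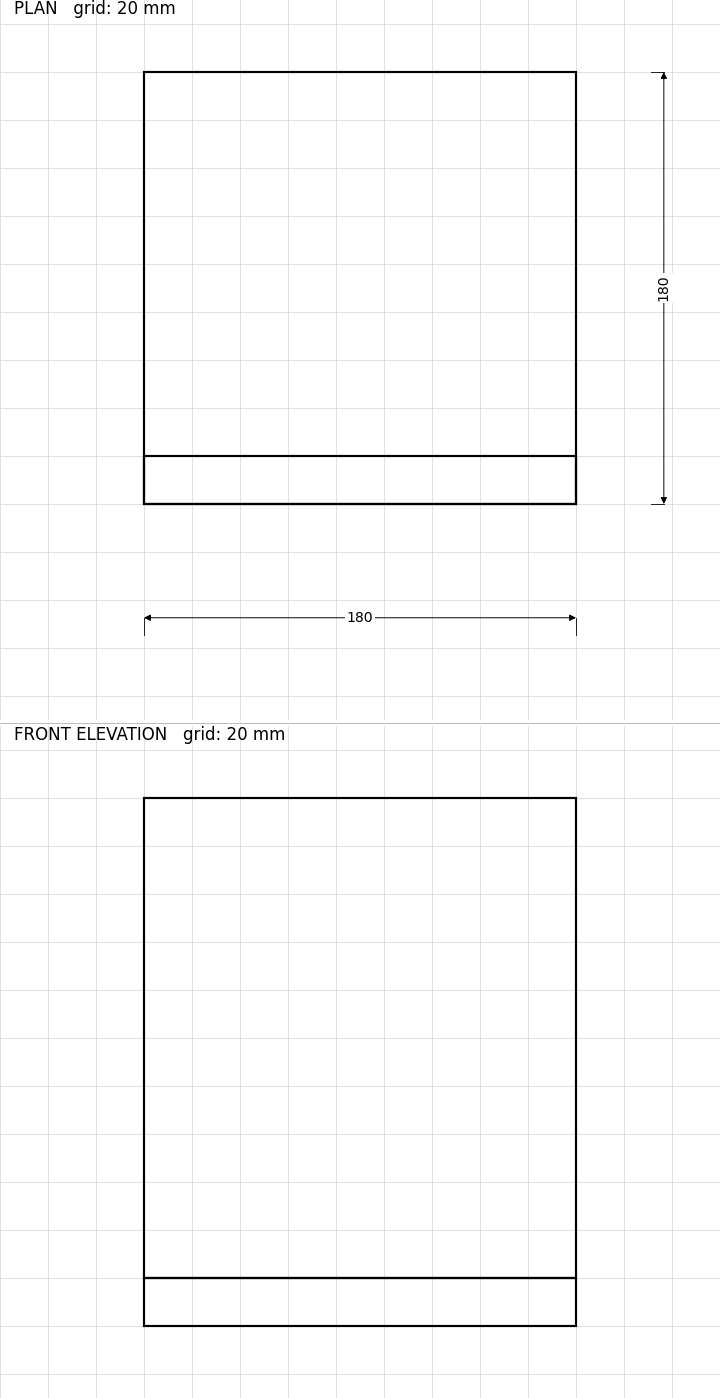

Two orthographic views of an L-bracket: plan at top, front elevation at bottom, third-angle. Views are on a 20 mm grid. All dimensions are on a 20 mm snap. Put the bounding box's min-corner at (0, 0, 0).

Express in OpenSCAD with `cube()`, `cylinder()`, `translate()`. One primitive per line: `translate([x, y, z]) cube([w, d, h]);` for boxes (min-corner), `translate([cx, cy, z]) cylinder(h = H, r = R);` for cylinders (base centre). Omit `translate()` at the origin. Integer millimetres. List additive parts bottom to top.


cube([180, 180, 20]);
translate([0, 0, 20]) cube([180, 20, 200]);


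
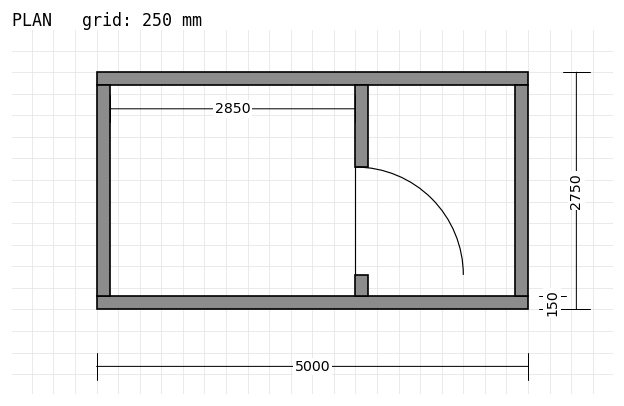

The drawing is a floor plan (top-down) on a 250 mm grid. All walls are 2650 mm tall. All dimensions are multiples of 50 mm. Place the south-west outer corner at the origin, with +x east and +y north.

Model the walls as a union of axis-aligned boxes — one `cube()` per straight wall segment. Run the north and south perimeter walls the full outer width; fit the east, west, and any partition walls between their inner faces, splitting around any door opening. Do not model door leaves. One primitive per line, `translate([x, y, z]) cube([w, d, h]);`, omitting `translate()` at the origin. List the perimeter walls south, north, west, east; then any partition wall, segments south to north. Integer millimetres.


cube([5000, 150, 2650]);
translate([0, 2600, 0]) cube([5000, 150, 2650]);
translate([0, 150, 0]) cube([150, 2450, 2650]);
translate([4850, 150, 0]) cube([150, 2450, 2650]);
translate([3000, 150, 0]) cube([150, 250, 2650]);
translate([3000, 1650, 0]) cube([150, 950, 2650]);


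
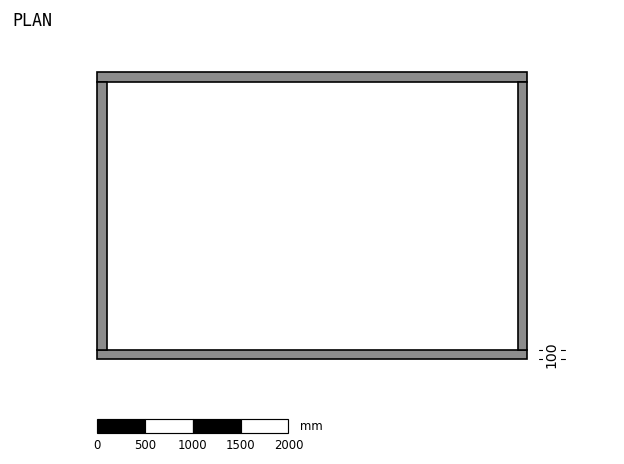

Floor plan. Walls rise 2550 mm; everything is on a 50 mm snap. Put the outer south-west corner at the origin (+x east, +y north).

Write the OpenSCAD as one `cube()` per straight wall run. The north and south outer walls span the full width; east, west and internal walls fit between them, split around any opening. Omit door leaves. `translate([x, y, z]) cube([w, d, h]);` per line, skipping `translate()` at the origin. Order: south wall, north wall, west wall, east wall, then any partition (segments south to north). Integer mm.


cube([4500, 100, 2550]);
translate([0, 2900, 0]) cube([4500, 100, 2550]);
translate([0, 100, 0]) cube([100, 2800, 2550]);
translate([4400, 100, 0]) cube([100, 2800, 2550]);
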